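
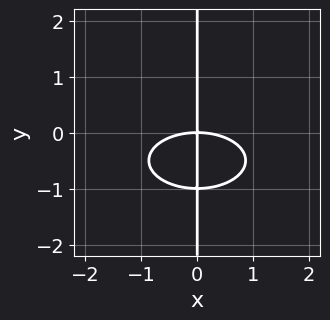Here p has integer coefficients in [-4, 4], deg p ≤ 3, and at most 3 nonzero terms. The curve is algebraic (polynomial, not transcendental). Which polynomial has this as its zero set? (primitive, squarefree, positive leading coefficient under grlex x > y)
x^3 + 3*x*y^2 + 3*x*y

First, the degree is 3 — a generic line meets the curve in up to 3 points.
Next, from the visible intercepts: it crosses the x-axis at the gridline x = 0; every point of the y-axis in the box is on the curve.
Finally, fitting integer coefficients to these (and the overall shape) gives p.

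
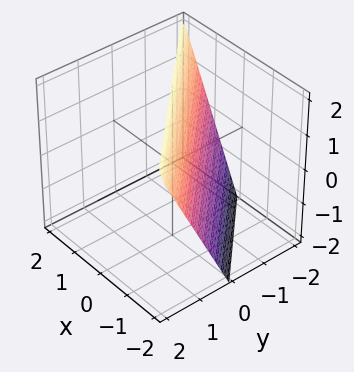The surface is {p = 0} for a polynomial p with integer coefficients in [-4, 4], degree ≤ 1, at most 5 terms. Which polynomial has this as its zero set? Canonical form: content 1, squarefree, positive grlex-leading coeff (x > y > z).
First, deg p = 1. The surface is flat (a plane).
Next, reading off the gridlines: one z-axis crossing is at z = 2; one x-axis crossing is at x = -1; it crosses the y-axis at the gridline y = -1.
Finally, these observations pin down the coefficients.

2*x + 2*y - z + 2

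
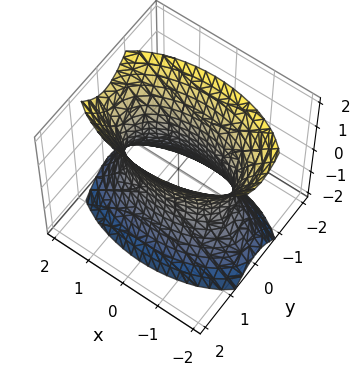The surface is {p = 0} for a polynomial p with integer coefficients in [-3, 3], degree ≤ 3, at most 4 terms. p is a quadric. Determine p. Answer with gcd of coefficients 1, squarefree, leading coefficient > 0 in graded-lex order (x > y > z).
x^2 + 3*y^2 - z^2 - 2

The degree is 2 — one connected sheet with a waist; a quadric.
Symmetries: the x ↦ −x reflection is a symmetry, so x appears only in even powers; it's symmetric under y → −y, forcing even powers of y; mirror symmetry z ↦ −z ⇒ only even powers of z.
From the visible intercepts: it misses every integer gridline on the z-axis.
Assembling these constraints gives the stated polynomial.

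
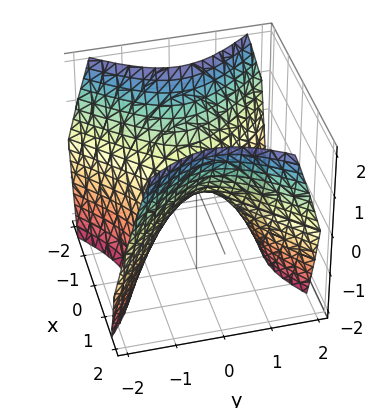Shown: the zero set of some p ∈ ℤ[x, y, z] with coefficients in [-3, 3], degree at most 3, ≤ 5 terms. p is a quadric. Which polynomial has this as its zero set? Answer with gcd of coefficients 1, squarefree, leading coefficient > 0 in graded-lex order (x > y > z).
(a) Degree: a hyperbolic paraboloid; a quadric, so deg p = 2.
(b) Symmetries: it's symmetric under x → −x, forcing even powers of x; it's symmetric under y → −y, forcing even powers of y.
(c) Observable constraints: one z-axis crossing is at z = 0; it meets the y-axis at y = 0 (among the integer gridlines); it crosses the x-axis at the gridline x = 0.
(d) Putting this together gives p.

x^2 - y^2 - z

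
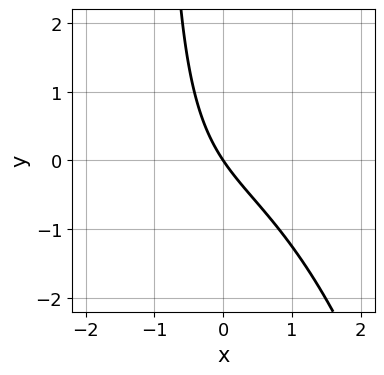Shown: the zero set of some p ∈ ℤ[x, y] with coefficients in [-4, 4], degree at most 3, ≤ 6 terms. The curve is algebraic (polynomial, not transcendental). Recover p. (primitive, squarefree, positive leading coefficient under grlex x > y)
(a) deg p = 3.
(b) From the axis intercepts and sections: it crosses the x-axis at the gridline x = 0; it meets the y-axis at y = 0 (among the integer gridlines).
(c) Matching integer coefficients to the picture gives p.

x^3 + x^2 + 2*x*y + 3*x + 2*y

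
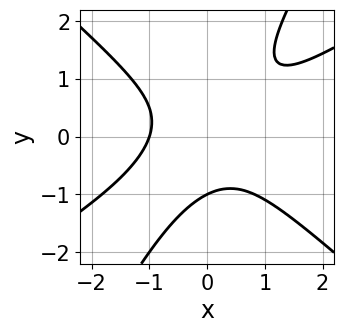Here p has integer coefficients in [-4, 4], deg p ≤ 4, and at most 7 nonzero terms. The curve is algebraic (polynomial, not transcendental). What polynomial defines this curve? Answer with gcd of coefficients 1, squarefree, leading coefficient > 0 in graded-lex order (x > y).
2*x^3 - 2*x^2*y - 3*x*y^2 + 2*y^3 + 2

Degree: the shape is more complex than any degree-2 curve, so deg p = 3.
From the axis intercepts and sections: one y-axis crossing is at y = -1; it crosses the x-axis at the gridline x = -1.
Putting this together gives p.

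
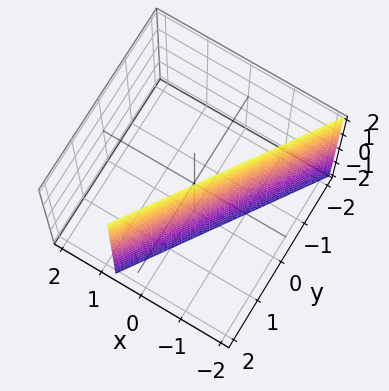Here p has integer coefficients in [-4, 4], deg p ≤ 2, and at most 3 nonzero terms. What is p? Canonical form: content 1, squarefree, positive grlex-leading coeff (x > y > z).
3*x - 2*y + 2

(a) deg p = 1. Every cross-section is a straight line — this is a plane.
(b) Observable constraints: one y-axis crossing is at y = 1; no z-intercept at any integer in the box.
(c) Assembling these constraints gives the stated polynomial.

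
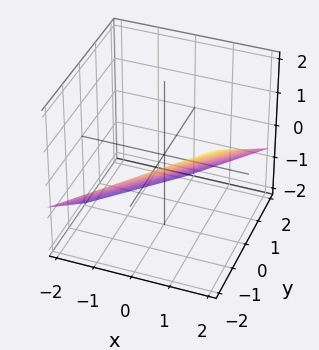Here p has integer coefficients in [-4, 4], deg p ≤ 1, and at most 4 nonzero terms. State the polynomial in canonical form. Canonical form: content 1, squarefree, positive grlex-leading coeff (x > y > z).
2*x - 2*y - 3*z - 2

(a) The degree is 1 — every cross-section is a straight line — this is a plane.
(b) Reading off the gridlines: it meets the x-axis at x = 1 (among the integer gridlines); it crosses the y-axis at the gridline y = -1.
(c) These observations pin down the coefficients.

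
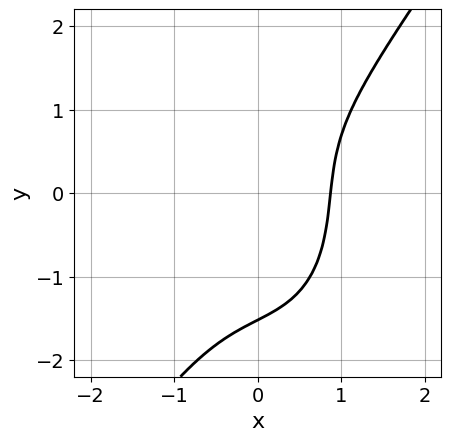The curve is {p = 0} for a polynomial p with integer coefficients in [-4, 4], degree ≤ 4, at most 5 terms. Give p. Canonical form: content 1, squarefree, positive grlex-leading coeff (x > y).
3*x^3 - y^3 - 2*x*y + y - 2

1. The degree is 3 — a generic line meets the curve in up to 3 points.
2. Matching integer coefficients to the picture gives p.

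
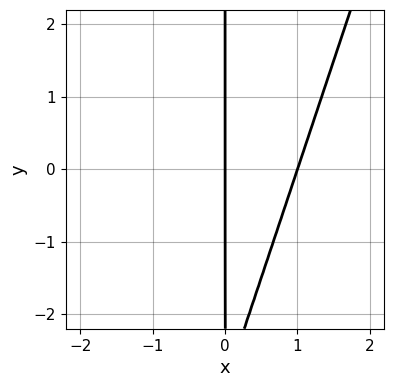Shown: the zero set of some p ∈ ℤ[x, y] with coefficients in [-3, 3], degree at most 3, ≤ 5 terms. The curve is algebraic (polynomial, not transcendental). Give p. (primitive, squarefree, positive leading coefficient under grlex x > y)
3*x^2 - x*y - 3*x

First, the degree is 2 — no degree-1 curve has this shape.
Next, against the integer gridlines: the x-axis gridline crossings are at x ∈ {0, 1}; the visible y-axis segment lies entirely on the curve.
Finally, assembling these constraints gives the stated polynomial.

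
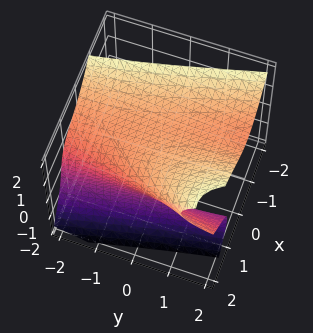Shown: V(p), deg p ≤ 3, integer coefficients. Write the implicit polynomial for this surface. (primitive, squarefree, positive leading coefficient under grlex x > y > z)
x^3 - x^2*z - x*y*z + z^3 - 2

First, the degree is 3 — no degree-2 surface has this shape.
Then, from the visible intercepts: it misses every integer gridline on the y-axis.
Finally, the integer polynomial consistent with all of this is the stated p.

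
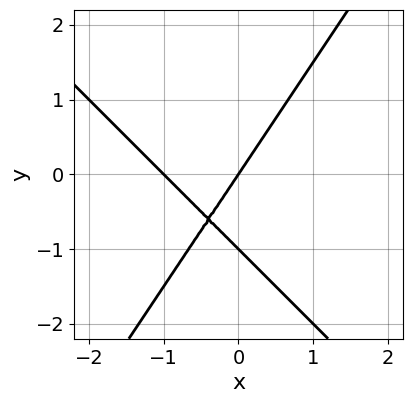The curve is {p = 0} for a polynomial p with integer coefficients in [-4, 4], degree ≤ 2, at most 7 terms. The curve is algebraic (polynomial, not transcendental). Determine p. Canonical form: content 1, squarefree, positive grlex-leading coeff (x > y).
3*x^2 + x*y - 2*y^2 + 3*x - 2*y

Degree: no degree-1 curve has this shape, so deg p = 2.
From the visible intercepts: among the integer gridlines, it crosses the y-axis at y ∈ {-1, 0}; among the integer gridlines, it crosses the x-axis at x ∈ {-1, 0}.
The integer polynomial consistent with all of this is the stated p.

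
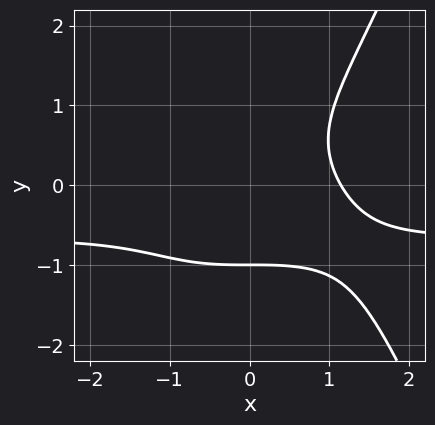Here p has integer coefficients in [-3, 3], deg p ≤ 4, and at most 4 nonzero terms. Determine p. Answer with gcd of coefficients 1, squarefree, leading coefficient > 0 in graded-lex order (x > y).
First, deg p = 4.
Then, observable constraints: it meets the y-axis at y = -1 (among the integer gridlines).
Finally, assembling these constraints gives the stated polynomial.

3*x^3*y + 2*x^3 - 3*y^3 - 3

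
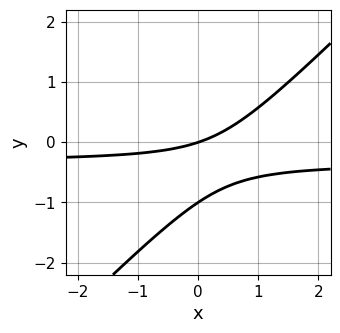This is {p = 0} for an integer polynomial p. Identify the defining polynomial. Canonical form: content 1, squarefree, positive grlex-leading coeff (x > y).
3*x*y - 3*y^2 + x - 3*y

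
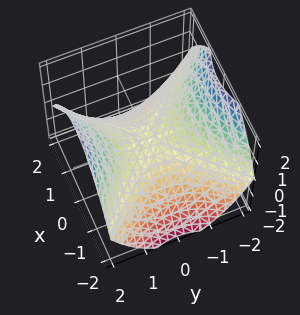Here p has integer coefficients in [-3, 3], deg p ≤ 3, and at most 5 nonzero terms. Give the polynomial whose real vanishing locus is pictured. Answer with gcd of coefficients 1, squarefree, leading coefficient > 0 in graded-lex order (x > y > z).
x^2 - y^2 + 2*z

The degree is 2 — a saddle surface; a quadric.
Symmetries: the x ↦ −x reflection is a symmetry, so x appears only in even powers; mirror symmetry y ↦ −y ⇒ only even powers of y.
Against the integer gridlines: it meets the x-axis at x = 0 (among the integer gridlines); it crosses the y-axis at the gridline y = 0; it meets the z-axis at z = 0 (among the integer gridlines).
Putting this together gives p.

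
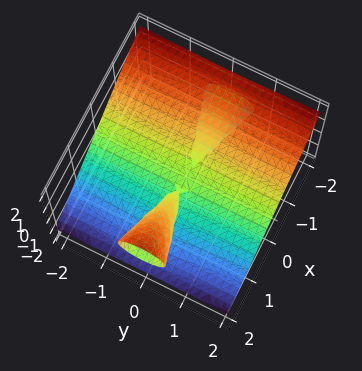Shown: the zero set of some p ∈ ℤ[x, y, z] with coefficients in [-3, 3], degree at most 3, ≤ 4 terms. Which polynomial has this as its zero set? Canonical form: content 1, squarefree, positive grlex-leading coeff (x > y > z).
There are 2 components.
The degree is 3 — a generic line meets the surface in up to 3 points.
From the visible intercepts: it meets the z-axis at z = 0 (among the integer gridlines); the visible x-axis segment lies entirely on the surface.
The integer polynomial consistent with all of this is the stated p.

x^2*z - 2*x*y^2 - 3*y^2*z - 3*z^3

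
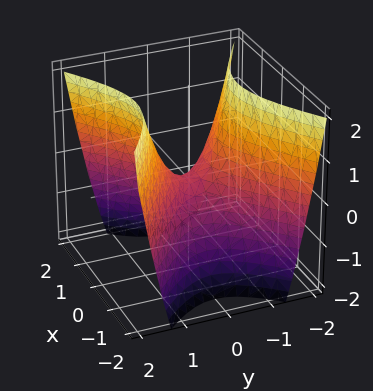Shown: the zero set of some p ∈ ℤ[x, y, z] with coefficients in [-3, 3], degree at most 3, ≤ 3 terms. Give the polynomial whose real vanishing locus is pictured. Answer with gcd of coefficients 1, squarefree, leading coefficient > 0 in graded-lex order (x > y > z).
The degree is 2 — a hyperbolic paraboloid; a quadric.
Symmetries: the x ↦ −x reflection is a symmetry, so x appears only in even powers; the y ↦ −y reflection is a symmetry, so y appears only in even powers.
Checking where it meets the axes: one x-axis crossing is at x = 0; it crosses the z-axis at the gridline z = 0.
Matching integer coefficients to the picture gives p.

2*x^2 - 3*y^2 + 2*z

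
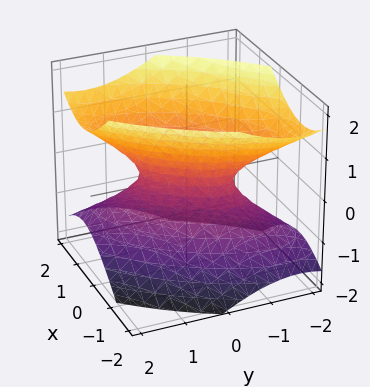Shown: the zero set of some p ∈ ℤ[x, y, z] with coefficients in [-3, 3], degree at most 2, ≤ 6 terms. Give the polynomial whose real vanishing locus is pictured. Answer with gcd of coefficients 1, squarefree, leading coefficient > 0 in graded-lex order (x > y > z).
3*x^2 - 3*x*y + 2*y^2 - 3*z^2 - 1

First, deg p = 2. No degree-1 surface has this shape.
Next, reading off the gridlines: no z-intercept at any integer in the box.
Finally, the integer polynomial consistent with all of this is the stated p.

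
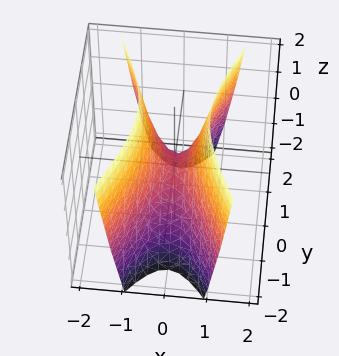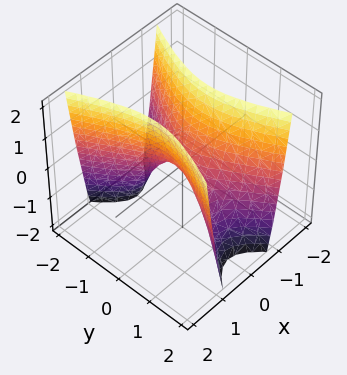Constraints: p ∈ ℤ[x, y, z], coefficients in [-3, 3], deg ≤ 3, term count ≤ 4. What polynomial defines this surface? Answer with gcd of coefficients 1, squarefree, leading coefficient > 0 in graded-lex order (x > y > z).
First, the degree is 2 — a hyperbolic paraboloid; a quadric.
Next, symmetries: the x ↦ −x reflection is a symmetry, so x appears only in even powers; mirror symmetry y ↦ −y ⇒ only even powers of y.
Then, against the integer gridlines: one x-axis crossing is at x = 0; it meets the y-axis at y = 0 (among the integer gridlines).
Finally, together with the visible shape, these determine p as stated.

3*x^2 - y^2 - z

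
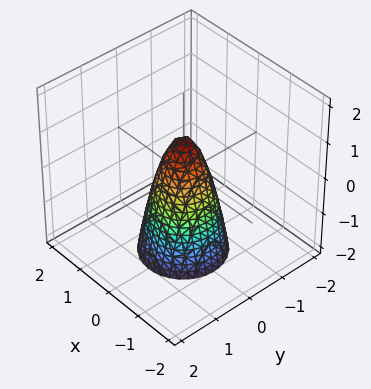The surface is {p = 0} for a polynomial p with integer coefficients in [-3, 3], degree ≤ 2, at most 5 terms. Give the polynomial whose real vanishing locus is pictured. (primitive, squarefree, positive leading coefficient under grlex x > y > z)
3*x^2 + 3*y^2 + z - 1

deg p = 2.
Symmetry: every cross-section ⟂ z is a circle, so x, y appear only via x² + y².
Checking where it meets the axes: a circular section at z = -2 has radius exactly 1; it meets the z-axis at z = 1 (among the integer gridlines).
Matching integer coefficients to the picture gives p.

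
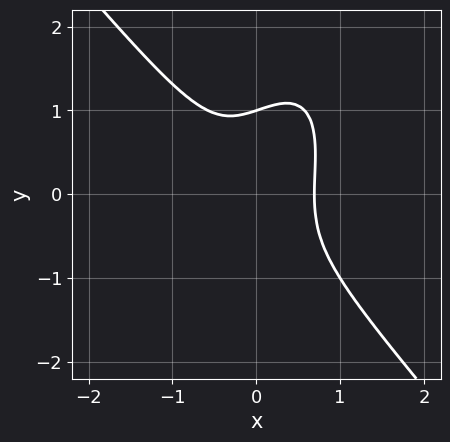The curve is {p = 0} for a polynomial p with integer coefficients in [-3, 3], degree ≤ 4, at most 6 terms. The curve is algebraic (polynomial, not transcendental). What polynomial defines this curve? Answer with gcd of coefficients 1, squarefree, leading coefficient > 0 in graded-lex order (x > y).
First, deg p = 3. No degree-2 curve has this shape.
Next, checking where it meets the axes: it meets the y-axis at y = 1 (among the integer gridlines).
Finally, matching integer coefficients to the picture gives p.

3*x^3 - x*y^2 + y^3 - 1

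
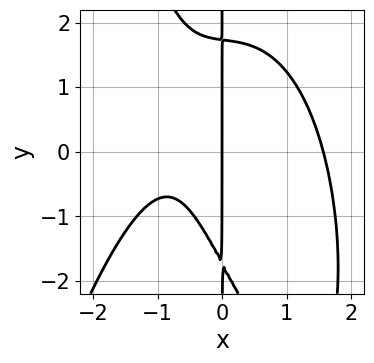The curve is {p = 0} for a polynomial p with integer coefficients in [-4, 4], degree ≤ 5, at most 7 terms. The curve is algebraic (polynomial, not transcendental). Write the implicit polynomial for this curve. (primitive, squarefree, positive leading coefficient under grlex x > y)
2*x^4 + 2*x^2*y + x*y^2 - 3*x^2 - 3*x

The degree is 4 — the shape is more complex than any degree-3 curve.
Checking where it meets the axes: every point of the y-axis in the box is on the curve; it crosses the x-axis at the gridline x = 0.
The integer polynomial consistent with all of this is the stated p.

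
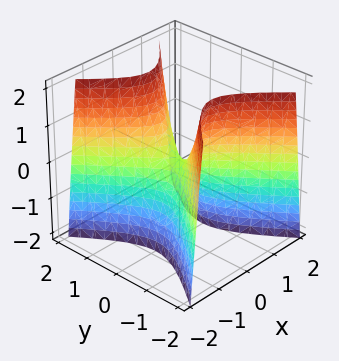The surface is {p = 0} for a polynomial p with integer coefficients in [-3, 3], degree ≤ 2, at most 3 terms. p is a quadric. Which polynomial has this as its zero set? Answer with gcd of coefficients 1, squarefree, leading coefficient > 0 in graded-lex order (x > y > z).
3*x^2 - 2*y^2 + z

(a) deg p = 2. A saddle surface; a quadric.
(b) Symmetries: it's symmetric under x → −x, forcing even powers of x; it's symmetric under y → −y, forcing even powers of y.
(c) Observable constraints: one z-axis crossing is at z = 0; one y-axis crossing is at y = 0.
(d) Solving for integer coefficients yields p as stated.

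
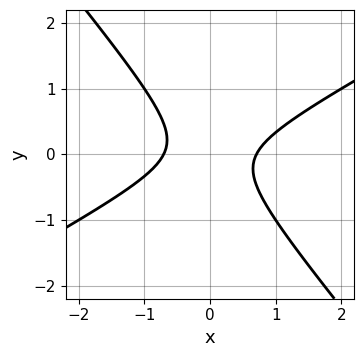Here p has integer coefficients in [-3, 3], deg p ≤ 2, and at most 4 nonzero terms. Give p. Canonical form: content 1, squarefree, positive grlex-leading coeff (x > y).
1. Degree: the shape is more complex than any degree-1 curve, so deg p = 2.
2. Reading off the gridlines: the curve avoids every integer y-axis point in the box.
3. Solving for integer coefficients yields p as stated.

2*x^2 - 2*x*y - 3*y^2 - 1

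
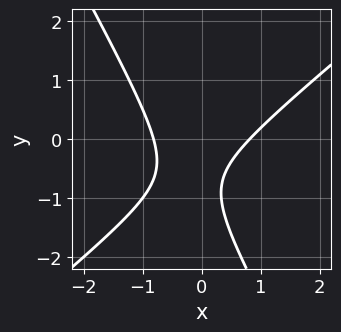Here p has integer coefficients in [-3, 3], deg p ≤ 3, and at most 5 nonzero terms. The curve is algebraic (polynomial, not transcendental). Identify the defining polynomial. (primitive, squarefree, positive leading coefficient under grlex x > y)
3*x^2 - 2*x*y - 2*y^2 - 3*y - 2

1. deg p = 2.
2. Observable constraints: no y-intercept at any integer in the box.
3. Putting this together gives p.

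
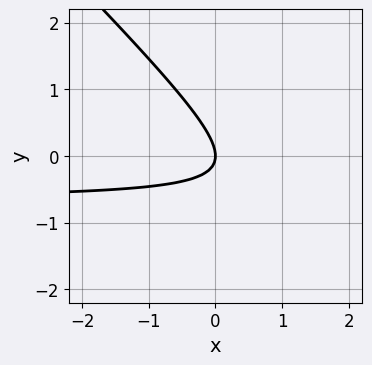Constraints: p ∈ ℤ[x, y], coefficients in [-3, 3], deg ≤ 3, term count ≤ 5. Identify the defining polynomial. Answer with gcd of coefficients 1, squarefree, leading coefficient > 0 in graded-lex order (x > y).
First, degree: no degree-1 curve has this shape, so deg p = 2.
Next, from the axis intercepts and sections: it meets the x-axis at x = 0 (among the integer gridlines); it crosses the y-axis at the gridline y = 0.
Finally, together with the visible shape, these determine p as stated.

3*x*y + 3*y^2 + 2*x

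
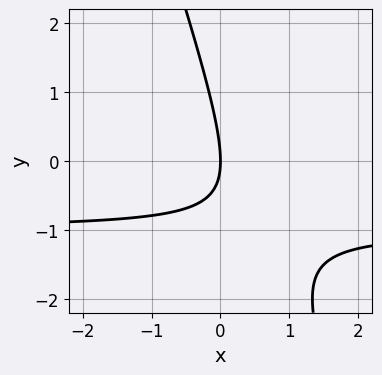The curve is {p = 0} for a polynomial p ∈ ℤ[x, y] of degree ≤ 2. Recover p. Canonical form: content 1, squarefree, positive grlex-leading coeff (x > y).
First, the degree is 2 — a generic line meets the curve in up to 2 points.
Then, checking where it meets the axes: it meets the x-axis at x = 0 (among the integer gridlines); one y-axis crossing is at y = 0.
Finally, putting this together gives p.

3*x*y + y^2 + 3*x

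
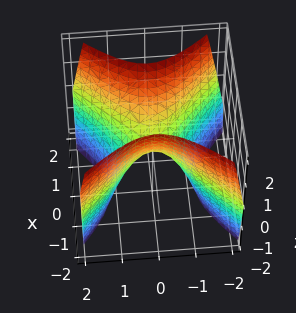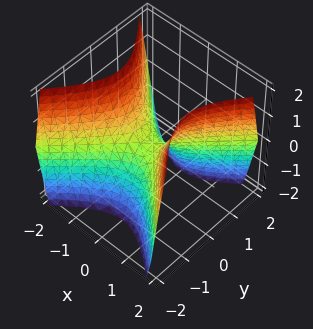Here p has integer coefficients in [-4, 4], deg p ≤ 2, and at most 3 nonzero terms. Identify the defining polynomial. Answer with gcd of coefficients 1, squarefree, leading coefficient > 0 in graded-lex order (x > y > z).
Degree: a saddle surface; a quadric, so deg p = 2.
Symmetries: it's symmetric under x → −x, forcing even powers of x; it's symmetric under y → −y, forcing even powers of y.
Reading off the gridlines: it meets the y-axis at y = 0 (among the integer gridlines); one x-axis crossing is at x = 0; one z-axis crossing is at z = 0.
The integer polynomial consistent with all of this is the stated p.

3*x^2 - 3*y^2 - 2*z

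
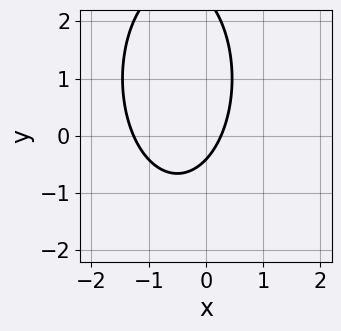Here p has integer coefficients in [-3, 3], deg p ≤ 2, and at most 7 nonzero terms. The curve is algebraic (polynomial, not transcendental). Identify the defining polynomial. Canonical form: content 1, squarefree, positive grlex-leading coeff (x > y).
First, deg p = 2.
Finally, the integer polynomial consistent with all of this is the stated p.

3*x^2 + y^2 + 3*x - 2*y - 1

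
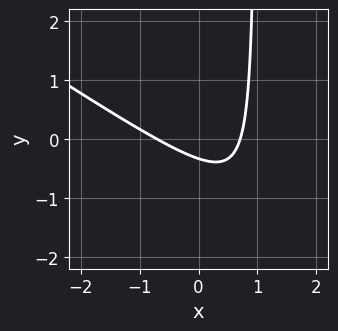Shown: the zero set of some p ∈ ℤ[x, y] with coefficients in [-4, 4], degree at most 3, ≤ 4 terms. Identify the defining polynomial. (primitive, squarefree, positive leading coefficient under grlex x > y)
2*x^2 + 3*x*y - 3*y - 1

(a) Degree: no degree-1 curve has this shape, so deg p = 2.
(b) The integer polynomial consistent with all of this is the stated p.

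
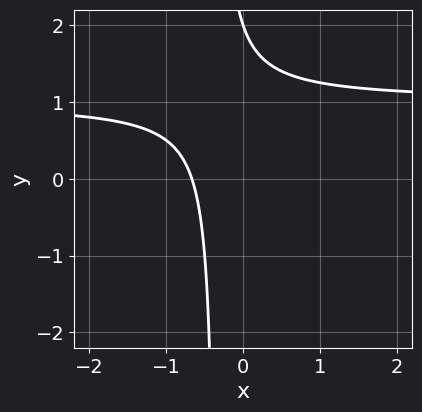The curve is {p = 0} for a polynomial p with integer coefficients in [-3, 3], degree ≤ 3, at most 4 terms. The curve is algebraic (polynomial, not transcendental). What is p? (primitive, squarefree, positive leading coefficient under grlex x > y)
Degree: no degree-1 curve has this shape, so deg p = 2.
From the visible intercepts: it crosses the y-axis at the gridline y = 2.
The integer polynomial consistent with all of this is the stated p.

3*x*y - 3*x + y - 2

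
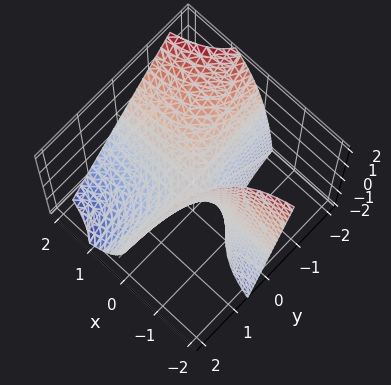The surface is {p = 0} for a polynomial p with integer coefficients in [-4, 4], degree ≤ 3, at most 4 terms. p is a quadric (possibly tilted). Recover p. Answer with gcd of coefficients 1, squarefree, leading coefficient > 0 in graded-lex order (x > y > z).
2*x*y + x*z + z

The degree is 2 — no degree-1 surface has this shape.
Checking where it meets the axes: the visible x-axis segment lies entirely on the surface; one z-axis crossing is at z = 0; the visible y-axis segment lies entirely on the surface.
The integer polynomial consistent with all of this is the stated p.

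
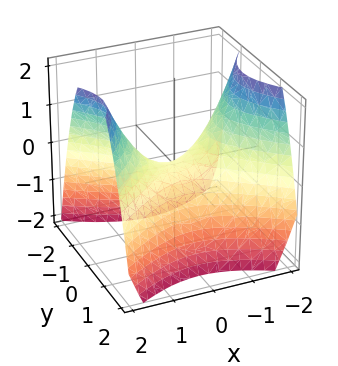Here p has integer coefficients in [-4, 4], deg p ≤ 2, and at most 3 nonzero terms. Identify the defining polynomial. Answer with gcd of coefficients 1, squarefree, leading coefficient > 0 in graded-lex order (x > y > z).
2*x^2 - 3*y^2 - 3*z

1. Degree: a hyperbolic paraboloid; a quadric, so deg p = 2.
2. Symmetries: the x ↦ −x reflection is a symmetry, so x appears only in even powers; it's symmetric under y → −y, forcing even powers of y.
3. From the axis intercepts and sections: one x-axis crossing is at x = 0; it meets the y-axis at y = 0 (among the integer gridlines).
4. Fitting integer coefficients to these (and the overall shape) gives p.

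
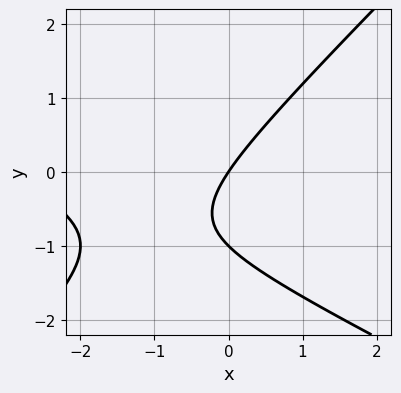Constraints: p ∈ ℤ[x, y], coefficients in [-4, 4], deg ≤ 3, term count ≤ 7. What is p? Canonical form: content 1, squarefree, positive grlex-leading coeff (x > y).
First, deg p = 2.
Next, checking where it meets the axes: among the integer gridlines, it crosses the y-axis at y ∈ {-1, 0}; it crosses the x-axis at the gridline x = 0.
Finally, fitting integer coefficients to these (and the overall shape) gives p.

x^2 + x*y - 2*y^2 + 3*x - 2*y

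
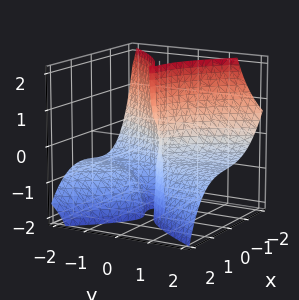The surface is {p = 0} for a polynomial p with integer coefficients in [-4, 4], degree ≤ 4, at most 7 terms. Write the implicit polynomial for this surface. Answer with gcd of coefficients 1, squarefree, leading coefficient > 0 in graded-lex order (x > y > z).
2*x^3 - x*y*z + 3*y^2*z + 2*y^2 + y*z

1. deg p = 3. A generic line meets the surface in up to 3 points.
2. Checking where it meets the axes: it crosses the x-axis at the gridline x = 0; it meets the y-axis at y = 0 (among the integer gridlines).
3. Matching integer coefficients to the picture gives p. Check: (0, 0, -1) on the z-axis lies on the surface, and p(0, 0, -1) = 0. ✓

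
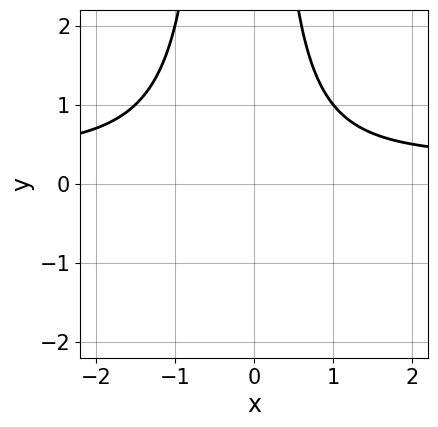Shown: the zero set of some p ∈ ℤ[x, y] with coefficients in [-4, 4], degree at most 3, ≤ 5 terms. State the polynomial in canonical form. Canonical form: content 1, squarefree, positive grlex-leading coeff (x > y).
3*x^2*y - x^2 + x*y - 3

1. The degree is 3 — no degree-2 curve has this shape.
2. Against the integer gridlines: no x-intercept at any integer in the box; the curve avoids every integer y-axis point in the box.
3. The integer polynomial consistent with all of this is the stated p.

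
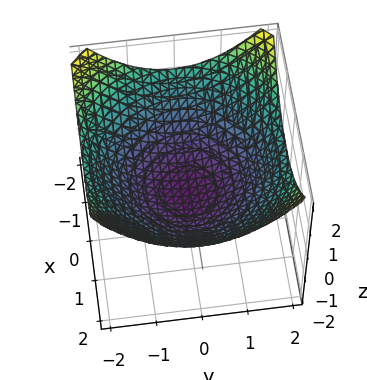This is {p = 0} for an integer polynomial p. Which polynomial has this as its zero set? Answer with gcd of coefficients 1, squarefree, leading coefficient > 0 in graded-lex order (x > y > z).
x^2 + y^2 - 3*z - 2

First, the degree is 2 — a generic line meets the surface in up to 2 points.
Next, symmetry: the z-axis is an axis of rotation, so x and y enter only as x² + y².
Then, from the visible intercepts: a circular section at z = 0 has radius between 1 and 2.
Finally, solving for integer coefficients yields p as stated.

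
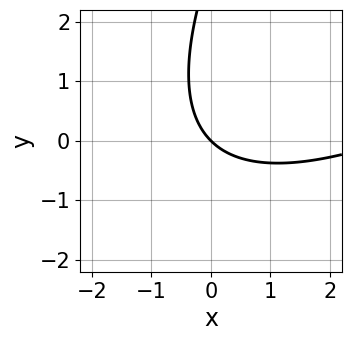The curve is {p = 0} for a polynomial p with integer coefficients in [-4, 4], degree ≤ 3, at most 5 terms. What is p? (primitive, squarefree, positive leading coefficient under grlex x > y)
First, deg p = 2.
Next, against the integer gridlines: it meets the y-axis at y = 0 (among the integer gridlines); it meets the x-axis at x = 0 (among the integer gridlines).
Finally, together with the visible shape, these determine p as stated.

x^2 - 2*x*y + y^2 - 3*x - 3*y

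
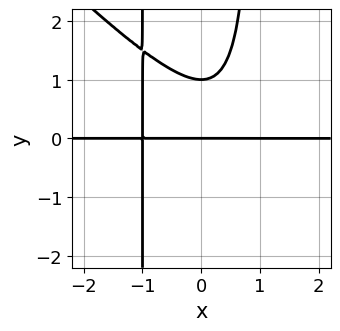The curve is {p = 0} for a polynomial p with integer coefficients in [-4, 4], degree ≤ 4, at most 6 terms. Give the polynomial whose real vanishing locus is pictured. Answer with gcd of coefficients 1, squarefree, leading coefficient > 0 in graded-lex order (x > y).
Degree: a generic line meets the curve in up to 4 points, so deg p = 4.
Checking where it meets the axes: every point of the x-axis in the box is on the curve; the y-axis gridline crossings are at y ∈ {0, 1}.
Matching integer coefficients to the picture gives p.

x^3*y + x^2*y^2 - y^2 + y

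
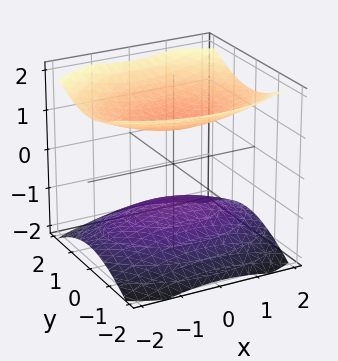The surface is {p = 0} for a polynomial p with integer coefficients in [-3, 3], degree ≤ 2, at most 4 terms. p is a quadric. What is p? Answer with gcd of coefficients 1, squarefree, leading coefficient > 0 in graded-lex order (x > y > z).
x^2 + 2*y^2 - 3*z^2 + 3

(a) I count 2 distinct pieces.
(b) The degree is 2 — two separate bowl-shaped sheets opening away from each other; a quadric.
(c) Symmetries: it's symmetric under y → −y, forcing even powers of y; mirror symmetry z ↦ −z ⇒ only even powers of z; the x ↦ −x reflection is a symmetry, so x appears only in even powers.
(d) From the visible intercepts: it misses every integer gridline on the y-axis; it misses every integer gridline on the x-axis; among the integer gridlines, it crosses the z-axis at z ∈ {-1, 1}.
(e) The integer polynomial consistent with all of this is the stated p.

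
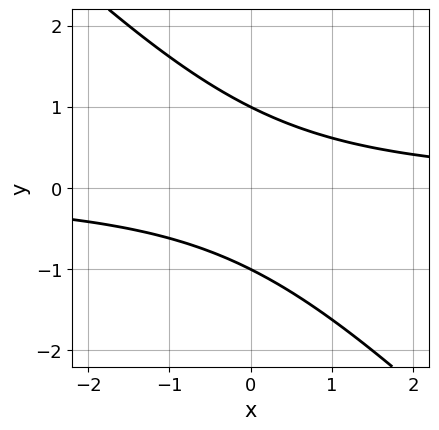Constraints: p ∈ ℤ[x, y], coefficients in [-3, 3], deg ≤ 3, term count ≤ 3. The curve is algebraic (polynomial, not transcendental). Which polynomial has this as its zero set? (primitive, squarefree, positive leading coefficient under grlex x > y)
1. Degree: no degree-1 curve has this shape, so deg p = 2.
2. Reading off the gridlines: the curve avoids every integer x-axis point in the box; the y-axis gridline crossings are at y ∈ {-1, 1}.
3. Matching integer coefficients to the picture gives p.

x*y + y^2 - 1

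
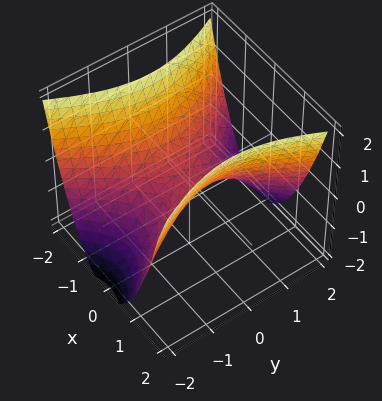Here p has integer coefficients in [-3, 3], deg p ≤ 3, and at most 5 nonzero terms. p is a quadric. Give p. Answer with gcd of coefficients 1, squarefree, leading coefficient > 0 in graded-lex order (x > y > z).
First, deg p = 2. A hyperbolic paraboloid; a quadric.
Then, symmetries: the x ↦ −x reflection is a symmetry, so x appears only in even powers; mirror symmetry y ↦ −y ⇒ only even powers of y.
Next, from the axis intercepts and sections: it crosses the y-axis at the gridline y = 0; one z-axis crossing is at z = 0.
Finally, together with the visible shape, these determine p as stated.

2*x^2 - y^2 - 2*z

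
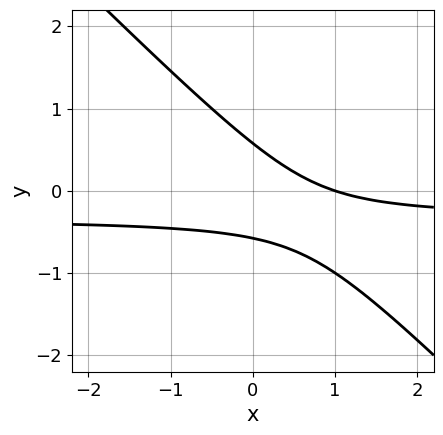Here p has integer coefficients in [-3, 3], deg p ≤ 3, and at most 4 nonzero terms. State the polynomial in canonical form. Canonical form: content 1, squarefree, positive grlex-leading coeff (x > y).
(a) The degree is 2 — a generic line meets the curve in up to 2 points.
(b) From the axis intercepts and sections: it meets the x-axis at x = 1 (among the integer gridlines).
(c) These observations pin down the coefficients.

3*x*y + 3*y^2 + x - 1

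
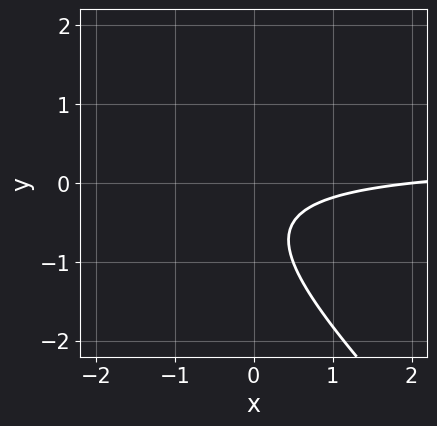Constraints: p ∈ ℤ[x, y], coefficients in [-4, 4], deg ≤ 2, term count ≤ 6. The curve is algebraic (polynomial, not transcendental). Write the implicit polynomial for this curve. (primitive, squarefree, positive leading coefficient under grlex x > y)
3*x*y + 3*y^2 - x + 3*y + 2

(a) The degree is 2 — a generic line meets the curve in up to 2 points.
(b) From the visible intercepts: no y-intercept at any integer in the box; it meets the x-axis at x = 2 (among the integer gridlines).
(c) Fitting integer coefficients to these (and the overall shape) gives p.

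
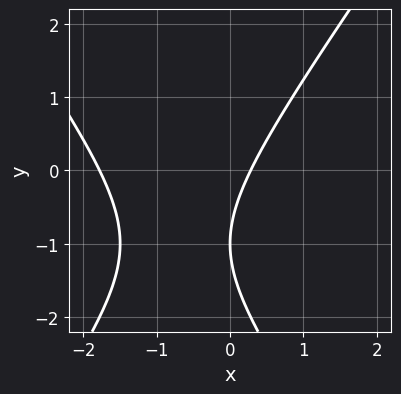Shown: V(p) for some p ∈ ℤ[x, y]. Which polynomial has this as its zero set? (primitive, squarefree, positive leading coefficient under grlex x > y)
2*x^2 - y^2 + 3*x - 2*y - 1

First, deg p = 2. A generic line meets the curve in up to 2 points.
Next, reading off the gridlines: it meets the y-axis at y = -1 (among the integer gridlines).
Finally, the integer polynomial consistent with all of this is the stated p.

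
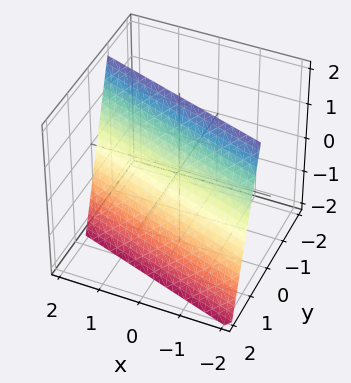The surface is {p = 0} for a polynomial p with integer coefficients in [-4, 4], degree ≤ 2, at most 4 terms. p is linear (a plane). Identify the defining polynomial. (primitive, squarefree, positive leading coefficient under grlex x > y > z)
x + 3*y + z - 2

1. deg p = 1. Every cross-section is a straight line — this is a plane.
2. Against the integer gridlines: one x-axis crossing is at x = 2; it crosses the z-axis at the gridline z = 2.
3. Together with the visible shape, these determine p as stated.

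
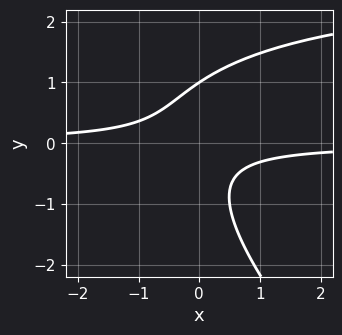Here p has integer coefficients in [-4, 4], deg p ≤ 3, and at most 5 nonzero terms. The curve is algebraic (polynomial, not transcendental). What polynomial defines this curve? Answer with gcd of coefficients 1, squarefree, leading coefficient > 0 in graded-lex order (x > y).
x*y^2 + y^3 - 3*x*y - 1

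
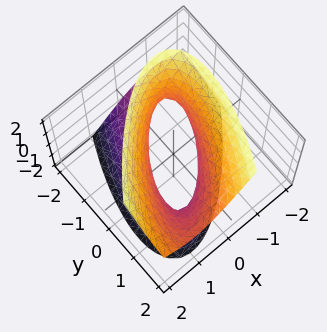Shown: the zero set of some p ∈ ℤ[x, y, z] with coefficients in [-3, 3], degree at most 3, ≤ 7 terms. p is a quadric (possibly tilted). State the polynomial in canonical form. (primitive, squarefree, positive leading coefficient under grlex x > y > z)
1. deg p = 2.
2. From the visible intercepts: no z-intercept at any integer in the box; the y-axis gridline crossings are at y ∈ {-1, 1}.
3. Fitting integer coefficients to these (and the overall shape) gives p.

2*x^2 - 2*x*y + y^2 - y*z - z^2 - 1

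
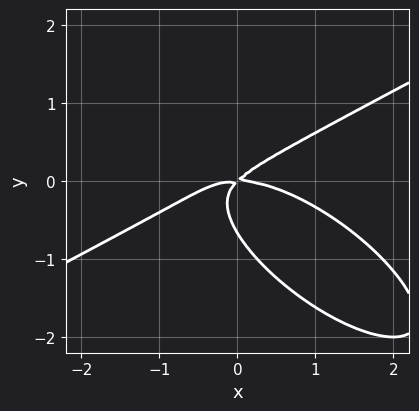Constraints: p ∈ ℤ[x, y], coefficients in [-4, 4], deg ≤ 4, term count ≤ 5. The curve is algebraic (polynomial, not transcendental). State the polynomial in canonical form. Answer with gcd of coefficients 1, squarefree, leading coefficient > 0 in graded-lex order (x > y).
x^3 - 2*x*y^2 - 3*y^3 + 2*x*y - 2*y^2

Degree: a generic line meets the curve in up to 3 points, so deg p = 3.
From the visible intercepts: one x-axis crossing is at x = 0; one y-axis crossing is at y = 0.
The integer polynomial consistent with all of this is the stated p.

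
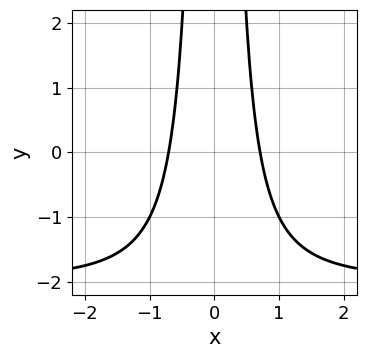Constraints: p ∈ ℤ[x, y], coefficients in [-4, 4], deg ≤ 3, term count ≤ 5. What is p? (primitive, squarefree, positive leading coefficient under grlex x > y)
Degree: the shape is more complex than any degree-2 curve, so deg p = 3.
Symmetries: the x ↦ −x reflection is a symmetry, so x appears only in even powers.
Reading off the gridlines: it misses every integer gridline on the y-axis.
Matching integer coefficients to the picture gives p.

x^2*y + 2*x^2 - 1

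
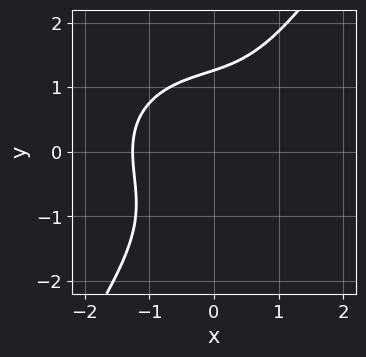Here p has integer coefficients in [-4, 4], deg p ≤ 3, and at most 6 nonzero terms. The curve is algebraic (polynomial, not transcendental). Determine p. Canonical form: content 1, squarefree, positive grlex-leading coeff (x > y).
Degree: a generic line meets the curve in up to 3 points, so deg p = 3.
Matching integer coefficients to the picture gives p.

x^3 + x*y^2 - y^3 + 2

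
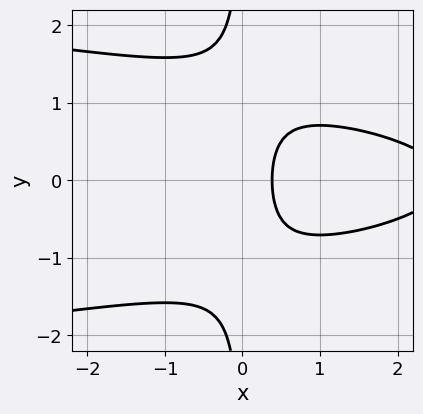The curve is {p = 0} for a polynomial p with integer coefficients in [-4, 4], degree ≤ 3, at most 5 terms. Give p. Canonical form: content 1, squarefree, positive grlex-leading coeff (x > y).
(a) Degree: no degree-2 curve has this shape, so deg p = 3.
(b) Symmetries: mirror symmetry y ↦ −y ⇒ only even powers of y.
(c) Checking where it meets the axes: it misses every integer gridline on the y-axis.
(d) Fitting integer coefficients to these (and the overall shape) gives p.

2*x*y^2 + x^2 - 3*x + 1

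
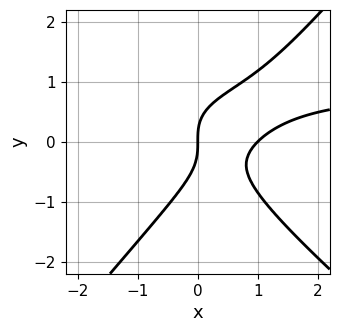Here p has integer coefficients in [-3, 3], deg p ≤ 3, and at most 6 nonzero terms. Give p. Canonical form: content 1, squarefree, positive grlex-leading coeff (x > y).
1. The degree is 3 — a generic line meets the curve in up to 3 points.
2. Against the integer gridlines: among the integer gridlines, it crosses the x-axis at x ∈ {0, 1}; one y-axis crossing is at y = 0.
3. Putting this together gives p.

3*x^2*y + x*y^2 - 3*y^3 - 3*x^2 + 3*x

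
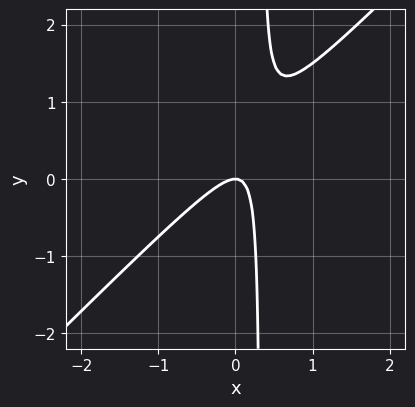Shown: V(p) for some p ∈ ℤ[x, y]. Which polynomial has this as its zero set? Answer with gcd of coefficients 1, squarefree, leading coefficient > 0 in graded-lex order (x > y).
First, deg p = 2.
Then, against the integer gridlines: it crosses the x-axis at the gridline x = 0; it meets the y-axis at y = 0 (among the integer gridlines).
Finally, together with the visible shape, these determine p as stated.

3*x^2 - 3*x*y + y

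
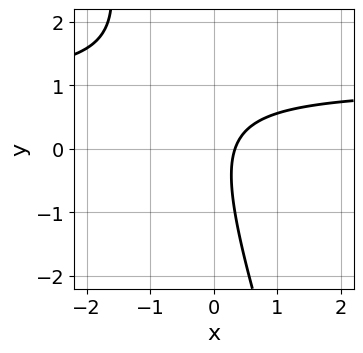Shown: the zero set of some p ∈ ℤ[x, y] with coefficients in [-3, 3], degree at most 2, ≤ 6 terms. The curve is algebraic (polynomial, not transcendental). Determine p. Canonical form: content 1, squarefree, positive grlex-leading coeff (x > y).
First, degree: the shape is more complex than any degree-1 curve, so deg p = 2.
Next, against the integer gridlines: no y-intercept at any integer in the box.
Finally, together with the visible shape, these determine p as stated.

3*x*y + y^2 - 3*x + 1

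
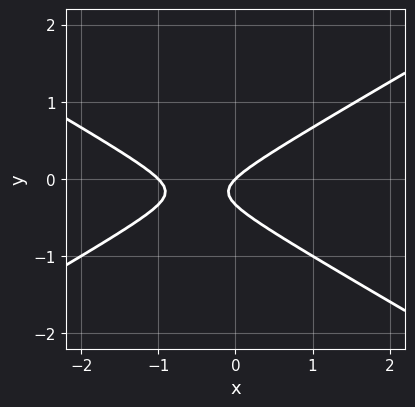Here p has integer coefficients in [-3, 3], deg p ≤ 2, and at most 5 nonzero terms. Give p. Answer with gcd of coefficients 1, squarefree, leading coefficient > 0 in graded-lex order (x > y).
x^2 - 3*y^2 + x - y

1. deg p = 2.
2. Checking where it meets the axes: the x-axis gridline crossings are at x ∈ {-1, 0}; it meets the y-axis at y = 0 (among the integer gridlines).
3. Together with the visible shape, these determine p as stated.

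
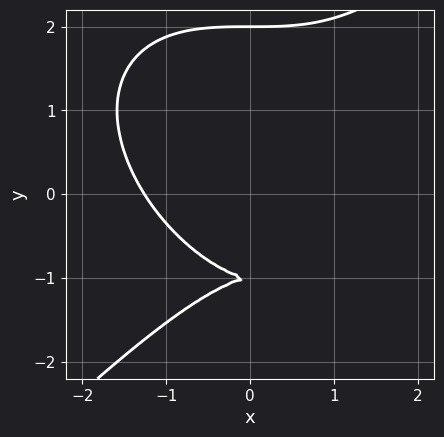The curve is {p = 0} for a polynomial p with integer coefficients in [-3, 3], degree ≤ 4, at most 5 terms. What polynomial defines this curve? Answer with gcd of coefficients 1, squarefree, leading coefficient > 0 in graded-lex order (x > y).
x^3 - y^3 + 3*y + 2

The degree is 3 — a generic line meets the curve in up to 3 points.
Checking where it meets the axes: the y-axis gridline crossings are at y ∈ {-1, 2}.
Together with the visible shape, these determine p as stated.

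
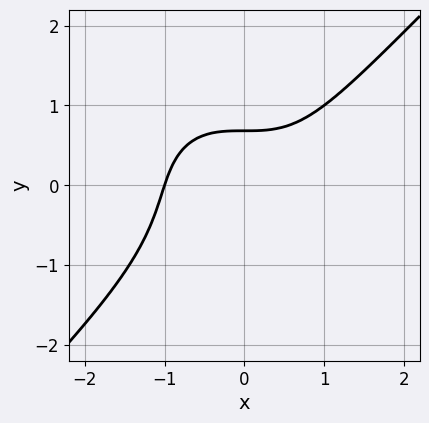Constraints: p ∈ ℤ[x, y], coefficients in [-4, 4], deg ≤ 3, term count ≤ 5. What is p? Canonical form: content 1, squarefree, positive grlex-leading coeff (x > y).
x^3 - y^3 - y + 1

(a) deg p = 3. No degree-2 curve has this shape.
(b) Checking where it meets the axes: one x-axis crossing is at x = -1.
(c) Solving for integer coefficients yields p as stated.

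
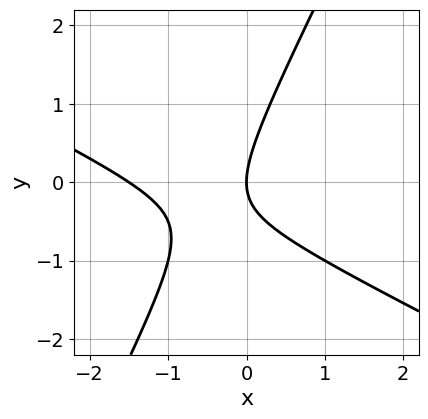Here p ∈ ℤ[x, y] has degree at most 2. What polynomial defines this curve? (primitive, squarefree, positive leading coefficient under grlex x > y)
First, deg p = 2. A generic line meets the curve in up to 2 points.
Next, from the axis intercepts and sections: it crosses the x-axis at the gridline x = 0; it crosses the y-axis at the gridline y = 0.
Finally, the integer polynomial consistent with all of this is the stated p.

2*x^2 + 3*x*y - 2*y^2 + 3*x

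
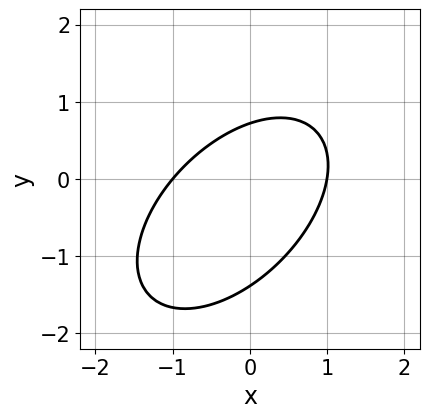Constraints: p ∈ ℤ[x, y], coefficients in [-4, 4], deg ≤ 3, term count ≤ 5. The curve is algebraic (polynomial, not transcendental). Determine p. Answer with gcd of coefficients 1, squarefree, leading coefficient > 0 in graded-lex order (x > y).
3*x^2 - 3*x*y + 3*y^2 + 2*y - 3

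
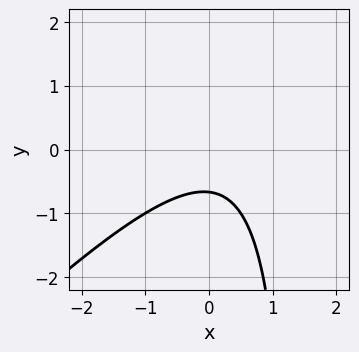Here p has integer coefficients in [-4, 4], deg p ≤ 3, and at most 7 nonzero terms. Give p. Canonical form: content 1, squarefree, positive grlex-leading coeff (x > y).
2*x^2 - 2*x*y - x + 3*y + 2

(a) The degree is 2 — the shape is more complex than any degree-1 curve.
(b) Against the integer gridlines: no x-intercept at any integer in the box.
(c) Fitting integer coefficients to these (and the overall shape) gives p.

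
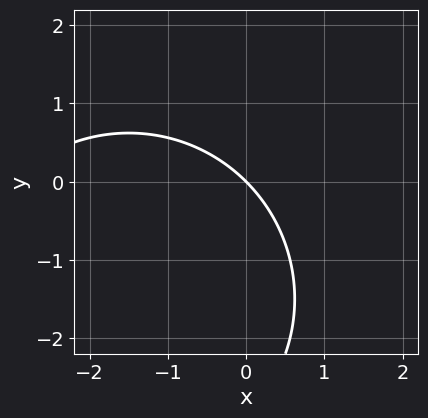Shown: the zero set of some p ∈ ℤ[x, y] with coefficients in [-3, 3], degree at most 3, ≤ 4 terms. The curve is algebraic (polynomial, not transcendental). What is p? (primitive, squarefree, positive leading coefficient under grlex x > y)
(a) deg p = 2.
(b) From the visible intercepts: it meets the x-axis at x = 0 (among the integer gridlines); one y-axis crossing is at y = 0.
(c) These observations pin down the coefficients.

x^2 + y^2 + 3*x + 3*y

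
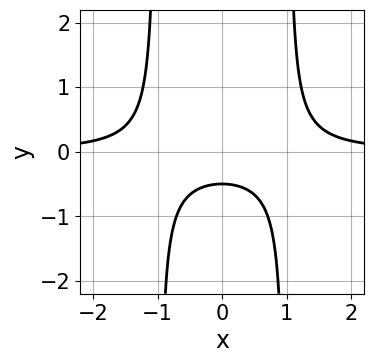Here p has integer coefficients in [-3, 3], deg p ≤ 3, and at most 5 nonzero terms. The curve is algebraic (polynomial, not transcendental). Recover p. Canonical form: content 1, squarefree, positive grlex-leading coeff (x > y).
The degree is 3 — no degree-2 curve has this shape.
Symmetries: mirror symmetry x ↦ −x ⇒ only even powers of x.
Observable constraints: the curve avoids every integer x-axis point in the box.
Matching integer coefficients to the picture gives p.

2*x^2*y - 2*y - 1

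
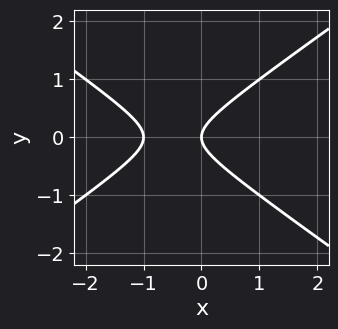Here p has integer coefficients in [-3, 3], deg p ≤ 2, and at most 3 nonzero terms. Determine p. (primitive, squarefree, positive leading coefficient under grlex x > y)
deg p = 2. A generic line meets the curve in up to 2 points.
Symmetries: it's symmetric under y → −y, forcing even powers of y.
Reading off the gridlines: it crosses the y-axis at the gridline y = 0; the x-axis gridline crossings are at x ∈ {-1, 0}.
Matching integer coefficients to the picture gives p.

x^2 - 2*y^2 + x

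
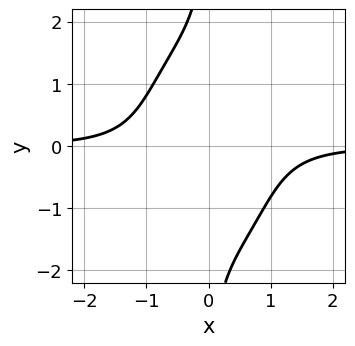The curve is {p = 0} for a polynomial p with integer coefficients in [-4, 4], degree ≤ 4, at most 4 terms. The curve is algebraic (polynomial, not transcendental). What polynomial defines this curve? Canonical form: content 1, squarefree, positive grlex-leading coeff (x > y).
First, the degree is 4 — a generic line meets the curve in up to 4 points.
Then, checking where it meets the axes: it misses every integer gridline on the x-axis; the curve avoids every integer y-axis point in the box.
Finally, putting this together gives p.

3*x^3*y + x*y^3 + 3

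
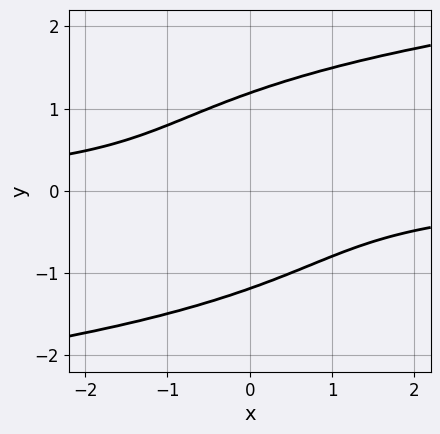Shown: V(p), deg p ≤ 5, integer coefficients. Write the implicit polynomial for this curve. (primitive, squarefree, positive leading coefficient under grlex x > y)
Degree: no degree-3 curve has this shape, so deg p = 4.
Reading off the gridlines: no x-intercept at any integer in the box.
The integer polynomial consistent with all of this is the stated p.

y^4 - 2*x*y - 2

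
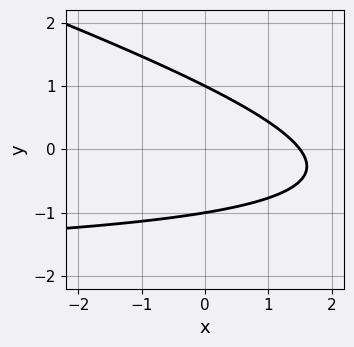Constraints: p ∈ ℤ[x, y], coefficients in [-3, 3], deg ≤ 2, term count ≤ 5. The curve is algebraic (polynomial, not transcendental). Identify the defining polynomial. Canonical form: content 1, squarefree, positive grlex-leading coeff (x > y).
x*y + 3*y^2 + 2*x - 3

The degree is 2 — the shape is more complex than any degree-1 curve.
From the axis intercepts and sections: among the integer gridlines, it crosses the y-axis at y ∈ {-1, 1}.
These observations pin down the coefficients.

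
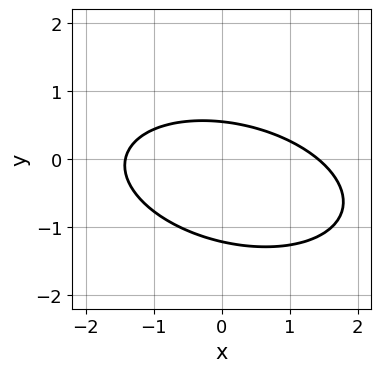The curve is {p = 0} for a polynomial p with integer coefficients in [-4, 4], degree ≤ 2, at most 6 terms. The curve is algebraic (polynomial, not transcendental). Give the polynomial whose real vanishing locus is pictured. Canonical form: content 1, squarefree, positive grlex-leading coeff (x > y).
x^2 + x*y + 3*y^2 + 2*y - 2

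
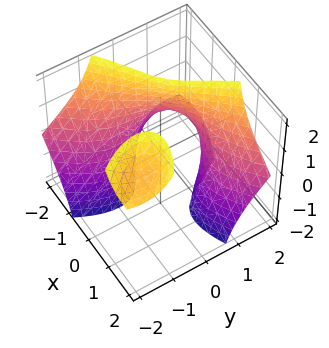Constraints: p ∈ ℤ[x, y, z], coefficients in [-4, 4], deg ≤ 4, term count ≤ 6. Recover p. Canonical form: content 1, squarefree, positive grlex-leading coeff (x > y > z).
x^3 + 3*x*y*z - y^3 + 2

(a) I count 2 distinct pieces.
(b) deg p = 3.
(c) Observable constraints: it misses every integer gridline on the z-axis.
(d) These observations pin down the coefficients.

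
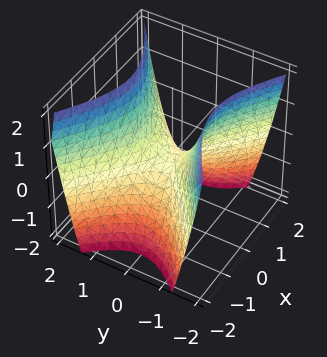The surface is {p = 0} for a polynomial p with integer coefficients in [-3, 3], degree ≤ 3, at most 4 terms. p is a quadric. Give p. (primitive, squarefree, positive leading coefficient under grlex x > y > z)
First, degree: a saddle surface; a quadric, so deg p = 2.
Next, symmetries: the x ↦ −x reflection is a symmetry, so x appears only in even powers; the y ↦ −y reflection is a symmetry, so y appears only in even powers.
Then, from the axis intercepts and sections: one x-axis crossing is at x = 0; it meets the y-axis at y = 0 (among the integer gridlines); it meets the z-axis at z = 0 (among the integer gridlines).
Finally, the integer polynomial consistent with all of this is the stated p.

2*x^2 - 3*y^2 + 2*z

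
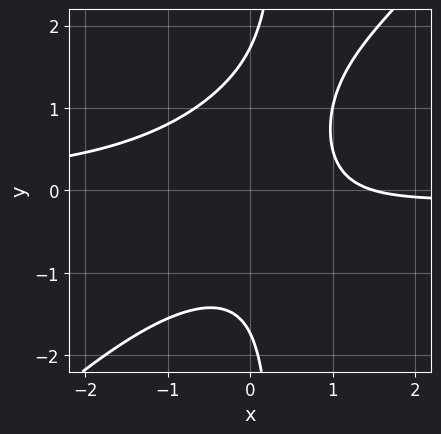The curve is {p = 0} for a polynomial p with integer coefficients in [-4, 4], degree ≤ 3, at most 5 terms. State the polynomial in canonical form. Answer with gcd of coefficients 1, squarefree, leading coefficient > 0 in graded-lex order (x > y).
First, the degree is 3 — no degree-2 curve has this shape.
Finally, solving for integer coefficients yields p as stated.

3*x^2*y - 3*x*y^2 + y^2 + 2*x - 3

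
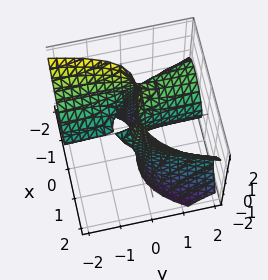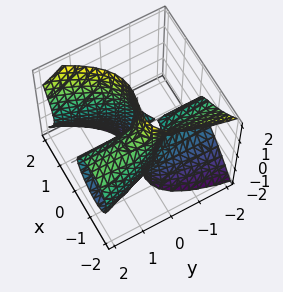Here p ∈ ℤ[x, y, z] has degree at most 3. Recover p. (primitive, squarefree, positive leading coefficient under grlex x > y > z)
3*x^3 - 3*y*z^2 + x^2 - 3*x*y - 2*x

(a) Degree: the shape is more complex than any degree-2 surface, so deg p = 3.
(b) From the axis intercepts and sections: the visible y-axis segment lies entirely on the surface; the visible z-axis segment lies entirely on the surface.
(c) Putting this together gives p. Check: (-1, 0, 0) on the x-axis lies on the surface, and p(-1, 0, 0) = 0. ✓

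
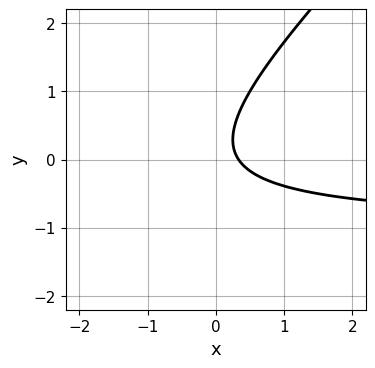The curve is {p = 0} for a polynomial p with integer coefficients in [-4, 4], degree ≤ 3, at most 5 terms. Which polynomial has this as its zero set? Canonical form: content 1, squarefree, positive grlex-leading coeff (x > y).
3*x*y - 3*y^2 + 3*x + y - 1

deg p = 2.
From the axis intercepts and sections: no y-intercept at any integer in the box.
Assembling these constraints gives the stated polynomial.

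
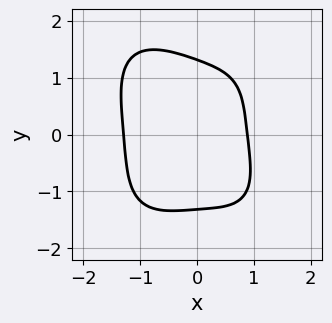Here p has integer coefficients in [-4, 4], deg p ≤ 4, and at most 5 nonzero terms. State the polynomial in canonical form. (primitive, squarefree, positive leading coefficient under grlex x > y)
2*x^4 + y^4 + x*y + 2*x - 3

The degree is 4 — no degree-3 curve has this shape.
Solving for integer coefficients yields p as stated.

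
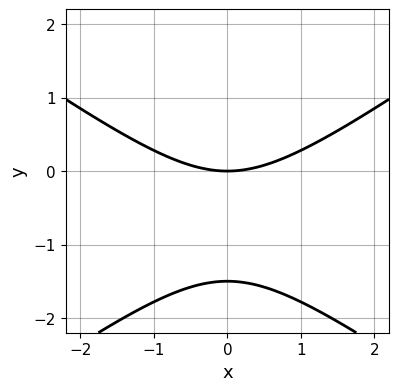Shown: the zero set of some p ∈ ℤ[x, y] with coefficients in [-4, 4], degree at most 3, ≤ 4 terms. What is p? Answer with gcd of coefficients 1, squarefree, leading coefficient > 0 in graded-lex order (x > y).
x^2 - 2*y^2 - 3*y

(a) Degree: the shape is more complex than any degree-1 curve, so deg p = 2.
(b) Symmetries: the x ↦ −x reflection is a symmetry, so x appears only in even powers.
(c) Against the integer gridlines: one y-axis crossing is at y = 0; it meets the x-axis at x = 0 (among the integer gridlines).
(d) Together with the visible shape, these determine p as stated.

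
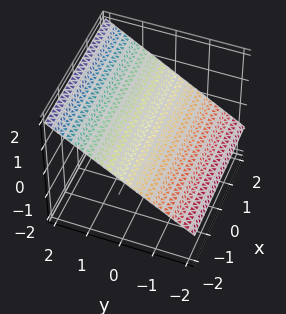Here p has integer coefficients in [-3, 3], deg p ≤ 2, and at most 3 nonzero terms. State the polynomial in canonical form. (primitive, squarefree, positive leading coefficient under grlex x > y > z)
2*y - 3*z + 2

deg p = 1. The surface is flat (a plane).
Checking where it meets the axes: no x-intercept at any integer in the box; it crosses the y-axis at the gridline y = -1.
The integer polynomial consistent with all of this is the stated p.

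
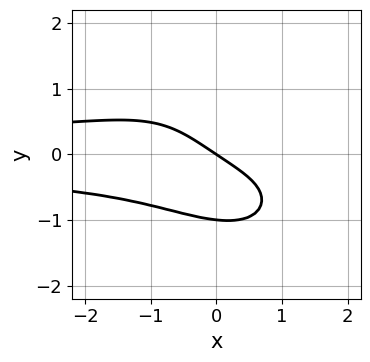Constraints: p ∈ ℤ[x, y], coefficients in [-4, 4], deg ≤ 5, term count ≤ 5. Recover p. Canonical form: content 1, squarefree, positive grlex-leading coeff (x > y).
(a) Degree: no degree-3 curve has this shape, so deg p = 4.
(b) Checking where it meets the axes: one x-axis crossing is at x = 0; the y-axis gridline crossings are at y ∈ {-1, 0}.
(c) Fitting integer coefficients to these (and the overall shape) gives p.

3*x^2*y^2 + 3*x*y^3 + 3*y^4 + 2*x + 3*y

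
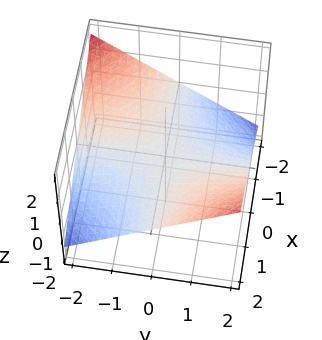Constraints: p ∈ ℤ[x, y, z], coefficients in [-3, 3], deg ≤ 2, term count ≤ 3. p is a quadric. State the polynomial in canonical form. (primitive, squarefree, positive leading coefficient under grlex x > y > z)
x*y - 3*z

1. The degree is 2 — a hyperbolic paraboloid; a quadric.
2. Reading off the gridlines: every point of the y-axis in the box is on the surface; it meets the z-axis at z = 0 (among the integer gridlines); the visible x-axis segment lies entirely on the surface.
3. These observations pin down the coefficients.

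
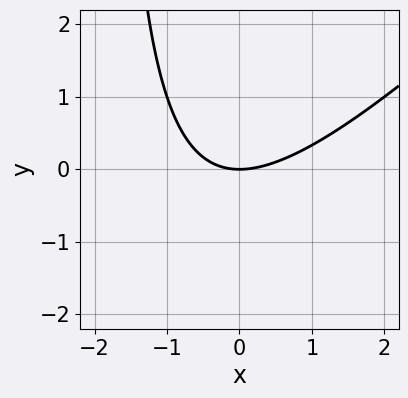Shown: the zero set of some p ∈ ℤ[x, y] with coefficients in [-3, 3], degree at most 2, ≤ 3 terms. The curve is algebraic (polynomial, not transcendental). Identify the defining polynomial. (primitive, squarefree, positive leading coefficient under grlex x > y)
x^2 - x*y - 2*y

Degree: no degree-1 curve has this shape, so deg p = 2.
Observable constraints: it meets the y-axis at y = 0 (among the integer gridlines); it meets the x-axis at x = 0 (among the integer gridlines).
Solving for integer coefficients yields p as stated.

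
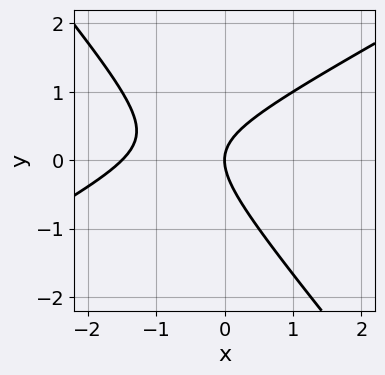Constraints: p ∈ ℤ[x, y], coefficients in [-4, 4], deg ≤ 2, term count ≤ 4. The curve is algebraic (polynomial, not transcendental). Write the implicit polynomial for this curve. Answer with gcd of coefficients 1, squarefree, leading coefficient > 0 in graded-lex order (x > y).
1. The degree is 2 — a generic line meets the curve in up to 2 points.
2. Checking where it meets the axes: it meets the y-axis at y = 0 (among the integer gridlines); it crosses the x-axis at the gridline x = 0.
3. Assembling these constraints gives the stated polynomial.

2*x^2 - 2*x*y - 3*y^2 + 3*x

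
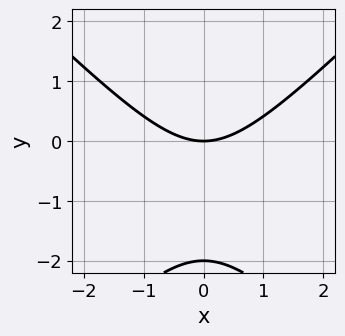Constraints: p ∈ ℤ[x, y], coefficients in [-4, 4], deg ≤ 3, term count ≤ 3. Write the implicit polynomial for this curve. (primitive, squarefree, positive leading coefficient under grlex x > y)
1. The degree is 2 — the shape is more complex than any degree-1 curve.
2. Symmetries: it's symmetric under x → −x, forcing even powers of x.
3. From the axis intercepts and sections: among the integer gridlines, it crosses the y-axis at y ∈ {-2, 0}; it meets the x-axis at x = 0 (among the integer gridlines).
4. Solving for integer coefficients yields p as stated.

x^2 - y^2 - 2*y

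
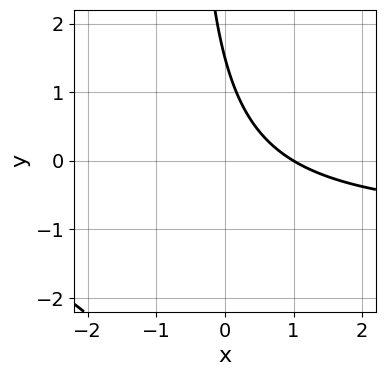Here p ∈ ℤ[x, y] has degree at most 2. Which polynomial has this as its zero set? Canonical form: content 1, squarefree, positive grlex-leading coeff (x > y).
3*x*y + 3*x + 2*y - 3

First, deg p = 2. No degree-1 curve has this shape.
Next, reading off the gridlines: it meets the x-axis at x = 1 (among the integer gridlines).
Finally, these observations pin down the coefficients.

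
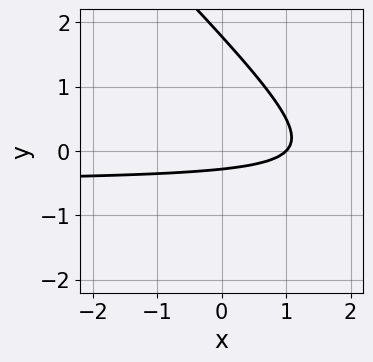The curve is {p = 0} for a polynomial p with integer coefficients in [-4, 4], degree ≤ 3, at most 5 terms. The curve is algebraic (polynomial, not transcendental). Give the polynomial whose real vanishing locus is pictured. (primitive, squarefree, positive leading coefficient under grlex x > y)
(a) deg p = 2.
(b) From the axis intercepts and sections: it crosses the x-axis at the gridline x = 1.
(c) Assembling these constraints gives the stated polynomial.

2*x*y + 2*y^2 + x - 3*y - 1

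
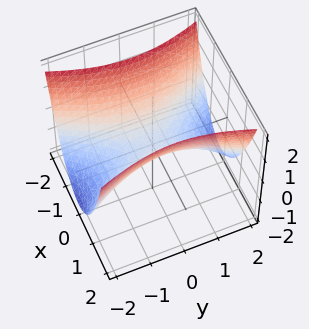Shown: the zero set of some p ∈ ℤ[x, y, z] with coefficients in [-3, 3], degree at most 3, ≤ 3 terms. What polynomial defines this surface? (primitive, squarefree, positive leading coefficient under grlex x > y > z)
3*x^2 - y^2 - 3*z

First, deg p = 2. A hyperbolic paraboloid; a quadric.
Next, symmetries: it's symmetric under y → −y, forcing even powers of y; mirror symmetry x ↦ −x ⇒ only even powers of x.
Next, reading off the gridlines: one y-axis crossing is at y = 0; one x-axis crossing is at x = 0.
Finally, the integer polynomial consistent with all of this is the stated p.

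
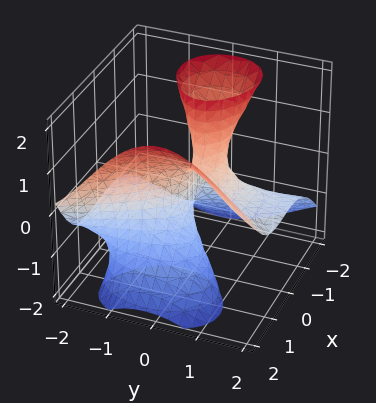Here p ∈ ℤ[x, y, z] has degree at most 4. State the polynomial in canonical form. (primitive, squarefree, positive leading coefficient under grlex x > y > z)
2*x^3 - 2*x*z^2 - 3*y^2*z - 2*y^2 + 2*y

1. deg p = 3. A generic line meets the surface in up to 3 points.
2. From the visible intercepts: it crosses the x-axis at the gridline x = 0; the y-axis gridline crossings are at y ∈ {0, 1}; every point of the z-axis in the box is on the surface.
3. Assembling these constraints gives the stated polynomial.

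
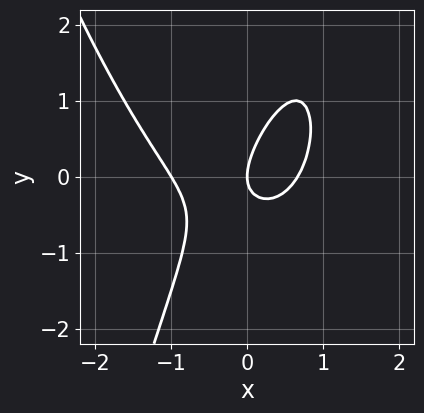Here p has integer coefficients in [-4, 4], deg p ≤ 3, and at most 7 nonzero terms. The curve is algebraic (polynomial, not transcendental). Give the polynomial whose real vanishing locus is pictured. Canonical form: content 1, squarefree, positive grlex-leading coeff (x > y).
First, degree: the shape is more complex than any degree-2 curve, so deg p = 3.
Then, observable constraints: the x-axis gridline crossings are at x ∈ {-1, 0}; it meets the y-axis at y = 0 (among the integer gridlines).
Finally, the integer polynomial consistent with all of this is the stated p.

3*x^3 + x^2 - 3*x*y + 2*y^2 - 2*x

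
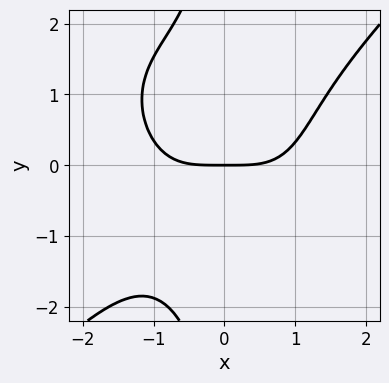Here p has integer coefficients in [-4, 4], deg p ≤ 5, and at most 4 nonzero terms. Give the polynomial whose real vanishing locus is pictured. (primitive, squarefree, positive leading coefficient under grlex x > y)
1. The degree is 4 — no degree-3 curve has this shape.
2. Checking where it meets the axes: it crosses the x-axis at the gridline x = 0; it crosses the y-axis at the gridline y = 0.
3. Solving for integer coefficients yields p as stated.

x^4 - x*y^3 - 3*y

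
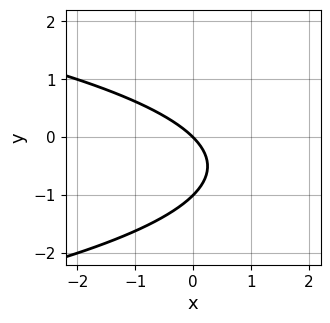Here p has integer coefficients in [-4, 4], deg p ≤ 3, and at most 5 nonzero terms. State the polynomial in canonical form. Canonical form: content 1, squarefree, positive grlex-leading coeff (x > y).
y^2 + x + y

1. Degree: a generic line meets the curve in up to 2 points, so deg p = 2.
2. Observable constraints: the y-axis gridline crossings are at y ∈ {-1, 0}; it crosses the x-axis at the gridline x = 0.
3. Solving for integer coefficients yields p as stated.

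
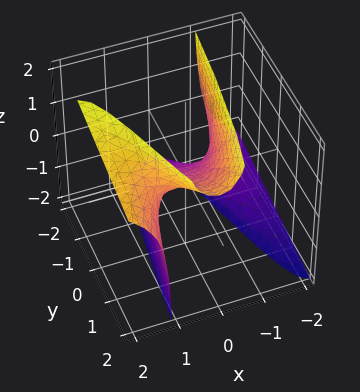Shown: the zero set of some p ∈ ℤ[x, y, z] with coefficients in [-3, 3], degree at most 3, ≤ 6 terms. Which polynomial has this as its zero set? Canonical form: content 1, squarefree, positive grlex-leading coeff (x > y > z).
First, the degree is 3 — the shape is more complex than any degree-2 surface.
Then, from the visible intercepts: one y-axis crossing is at y = 0; it crosses the z-axis at the gridline z = 0; it meets the x-axis at x = 0 (among the integer gridlines).
Finally, matching integer coefficients to the picture gives p.

2*x^3 - 3*x^2*z - 2*y + 3*z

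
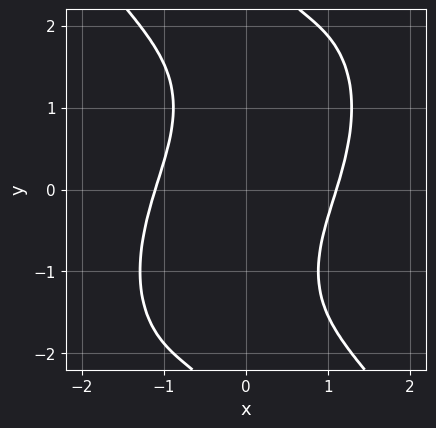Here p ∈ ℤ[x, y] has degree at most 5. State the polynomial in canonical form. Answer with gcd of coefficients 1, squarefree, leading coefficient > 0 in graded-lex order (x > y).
2*x^4 + x*y^3 - 3*x*y - 3

(a) deg p = 4. No degree-3 curve has this shape.
(b) Reading off the gridlines: the curve avoids every integer y-axis point in the box.
(c) The integer polynomial consistent with all of this is the stated p.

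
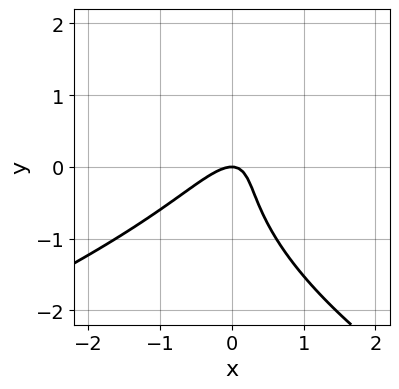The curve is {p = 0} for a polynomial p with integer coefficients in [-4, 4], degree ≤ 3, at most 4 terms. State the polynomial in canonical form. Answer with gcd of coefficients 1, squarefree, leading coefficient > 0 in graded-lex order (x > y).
y^3 + 2*x^2 - 2*x*y + y

The degree is 3 — a generic line meets the curve in up to 3 points.
Against the integer gridlines: one x-axis crossing is at x = 0; one y-axis crossing is at y = 0.
Matching integer coefficients to the picture gives p.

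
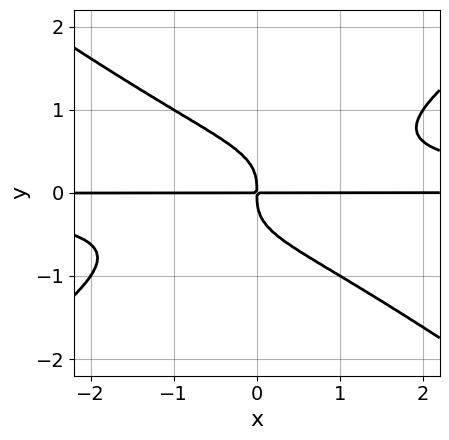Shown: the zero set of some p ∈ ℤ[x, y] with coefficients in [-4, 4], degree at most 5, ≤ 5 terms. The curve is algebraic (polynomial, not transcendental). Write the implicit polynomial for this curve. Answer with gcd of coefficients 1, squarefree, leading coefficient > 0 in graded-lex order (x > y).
1. The degree is 4 — a generic line meets the curve in up to 4 points.
2. Observable constraints: every point of the x-axis in the box is on the curve.
3. Matching integer coefficients to the picture gives p.

x^2*y^2 - 2*y^4 - x*y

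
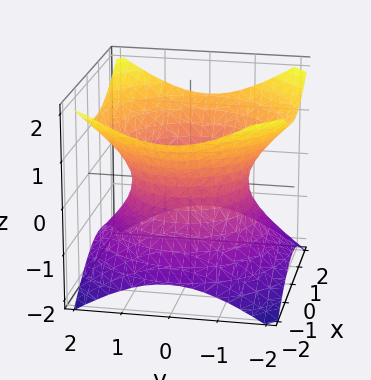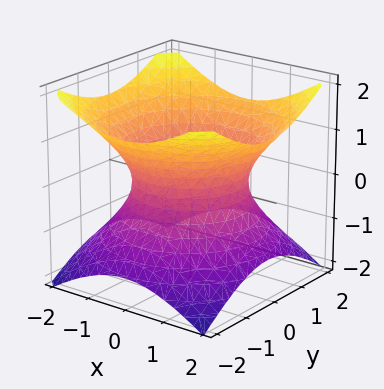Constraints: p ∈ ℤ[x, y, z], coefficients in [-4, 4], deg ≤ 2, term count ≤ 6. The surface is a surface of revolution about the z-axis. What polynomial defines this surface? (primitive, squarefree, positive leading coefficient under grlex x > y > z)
First, deg p = 2. The shape is more complex than any degree-1 surface.
Next, symmetry: every cross-section ⟂ z is a circle, so x, y appear only via x² + y².
Next, observable constraints: the surface avoids every integer z-axis point in the box; a circular section at z = -1 has radius between 1 and 2.
Finally, assembling these constraints gives the stated polynomial.

2*x^2 + 2*y^2 - 3*z^2 - 3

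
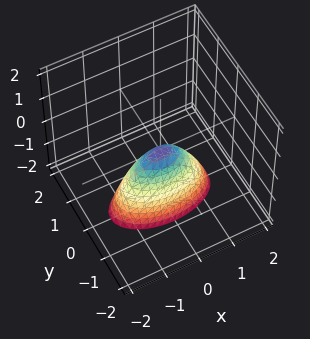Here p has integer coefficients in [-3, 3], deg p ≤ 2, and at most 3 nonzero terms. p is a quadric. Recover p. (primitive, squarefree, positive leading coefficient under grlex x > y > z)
1. The degree is 2 — a single bowl opening along one axis; a quadric.
2. Symmetries: it's symmetric under y → −y, forcing even powers of y; it's symmetric under x → −x, forcing even powers of x.
3. Observable constraints: it meets the y-axis at y = 0 (among the integer gridlines); it crosses the z-axis at the gridline z = 0.
4. Solving for integer coefficients yields p as stated.

x^2 + 3*y^2 + z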